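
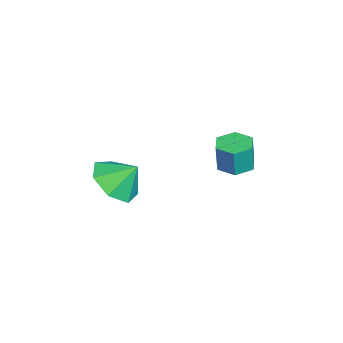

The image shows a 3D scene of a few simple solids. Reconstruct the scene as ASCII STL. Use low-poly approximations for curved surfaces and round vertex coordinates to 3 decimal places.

solid 
facet normal -0.052 -0.678 -0.733
outer loop
vertex 2.132 0.738 -1.717
vertex 1.493 0.275 -1.244
vertex 1.376 0.949 -1.859
endloop
endfacet
facet normal 0.277 0.960 -0.046
outer loop
vertex 2.132 0.738 -1.717
vertex 1.376 0.949 -1.859
vertex 1.547 0.965 -0.496
endloop
endfacet
facet normal -0.053 -0.678 -0.733
outer loop
vertex 1.376 0.949 -1.859
vertex 1.493 0.275 -1.244
vertex 0.707 0.653 -1.537
endloop
endfacet
facet normal -0.389 0.920 0.038
outer loop
vertex 1.376 0.949 -1.859
vertex 0.707 0.653 -1.537
vertex 1.547 0.965 -0.496
endloop
endfacet
facet normal -0.052 -0.678 -0.734
outer loop
vertex 0.707 0.653 -1.537
vertex 1.493 0.275 -1.244
vertex 0.631 0.072 -0.995
endloop
endfacet
facet normal -0.738 0.509 0.443
outer loop
vertex 0.707 0.653 -1.537
vertex 0.631 0.072 -0.995
vertex 1.547 0.965 -0.496
endloop
endfacet
facet normal -0.053 -0.677 -0.734
outer loop
vertex 0.631 0.072 -0.995
vertex 1.493 0.275 -1.244
vertex 1.204 -0.357 -0.641
endloop
endfacet
facet normal -0.505 0.037 0.862
outer loop
vertex 0.631 0.072 -0.995
vertex 1.204 -0.357 -0.641
vertex 1.547 0.965 -0.496
endloop
endfacet
facet normal -0.053 -0.677 -0.734
outer loop
vertex 1.204 -0.357 -0.641
vertex 1.493 0.275 -1.244
vertex 1.995 -0.31 -0.741
endloop
endfacet
facet normal 0.132 -0.142 0.981
outer loop
vertex 1.204 -0.357 -0.641
vertex 1.995 -0.31 -0.741
vertex 1.547 0.965 -0.496
endloop
endfacet
facet normal -0.053 -0.677 -0.734
outer loop
vertex 1.995 -0.31 -0.741
vertex 1.493 0.275 -1.244
vertex 2.408 0.177 -1.22
endloop
endfacet
facet normal 0.696 0.108 0.710
outer loop
vertex 1.995 -0.31 -0.741
vertex 2.408 0.177 -1.22
vertex 1.547 0.965 -0.496
endloop
endfacet
facet normal -0.053 -0.677 -0.734
outer loop
vertex 2.408 0.177 -1.22
vertex 1.493 0.275 -1.244
vertex 2.132 0.738 -1.717
endloop
endfacet
facet normal 0.760 0.598 0.253
outer loop
vertex 2.408 0.177 -1.22
vertex 2.132 0.738 -1.717
vertex 1.547 0.965 -0.496
endloop
endfacet
facet normal -0.083 0.053 -0.995
outer loop
vertex -1.426 3.712 -2.916
vertex -2.084 3.698 -2.862
vertex -1.764 4.276 -2.858
endloop
endfacet
facet normal 0.855 0.517 -0.043
outer loop
vertex -1.426 3.712 -2.916
vertex -1.764 4.276 -2.858
vertex -1.338 3.655 -1.851
endloop
endfacet
facet normal 0.854 0.518 -0.042
outer loop
vertex -1.338 3.655 -1.851
vertex -1.764 4.276 -2.858
vertex -1.677 4.219 -1.793
endloop
endfacet
facet normal 0.081 -0.054 0.995
outer loop
vertex -1.338 3.655 -1.851
vertex -1.677 4.219 -1.793
vertex -1.996 3.642 -1.798
endloop
endfacet
facet normal -0.083 0.053 -0.995
outer loop
vertex -1.764 4.276 -2.858
vertex -2.084 3.698 -2.862
vertex -2.422 4.262 -2.804
endloop
endfacet
facet normal -0.017 0.998 0.055
outer loop
vertex -1.764 4.276 -2.858
vertex -2.422 4.262 -2.804
vertex -1.677 4.219 -1.793
endloop
endfacet
facet normal -0.017 0.998 0.055
outer loop
vertex -1.677 4.219 -1.793
vertex -2.422 4.262 -2.804
vertex -2.334 4.205 -1.74
endloop
endfacet
facet normal 0.081 -0.054 0.995
outer loop
vertex -1.677 4.219 -1.793
vertex -2.334 4.205 -1.74
vertex -1.996 3.642 -1.798
endloop
endfacet
facet normal -0.081 0.054 -0.995
outer loop
vertex -2.422 4.262 -2.804
vertex -2.084 3.698 -2.862
vertex -2.742 3.685 -2.809
endloop
endfacet
facet normal -0.871 0.482 0.098
outer loop
vertex -2.422 4.262 -2.804
vertex -2.742 3.685 -2.809
vertex -2.334 4.205 -1.74
endloop
endfacet
facet normal -0.871 0.482 0.098
outer loop
vertex -2.334 4.205 -1.74
vertex -2.742 3.685 -2.809
vertex -2.654 3.628 -1.744
endloop
endfacet
facet normal 0.083 -0.053 0.995
outer loop
vertex -2.334 4.205 -1.74
vertex -2.654 3.628 -1.744
vertex -1.996 3.642 -1.798
endloop
endfacet
facet normal -0.081 0.054 -0.995
outer loop
vertex -2.742 3.685 -2.809
vertex -2.084 3.698 -2.862
vertex -2.403 3.121 -2.867
endloop
endfacet
facet normal -0.854 -0.518 0.043
outer loop
vertex -2.742 3.685 -2.809
vertex -2.403 3.121 -2.867
vertex -2.654 3.628 -1.744
endloop
endfacet
facet normal -0.855 -0.517 0.042
outer loop
vertex -2.654 3.628 -1.744
vertex -2.403 3.121 -2.867
vertex -2.316 3.064 -1.802
endloop
endfacet
facet normal 0.083 -0.053 0.995
outer loop
vertex -2.654 3.628 -1.744
vertex -2.316 3.064 -1.802
vertex -1.996 3.642 -1.798
endloop
endfacet
facet normal -0.081 0.054 -0.995
outer loop
vertex -2.403 3.121 -2.867
vertex -2.084 3.698 -2.862
vertex -1.746 3.135 -2.92
endloop
endfacet
facet normal 0.017 -0.998 -0.055
outer loop
vertex -2.403 3.121 -2.867
vertex -1.746 3.135 -2.92
vertex -2.316 3.064 -1.802
endloop
endfacet
facet normal 0.017 -0.998 -0.055
outer loop
vertex -2.316 3.064 -1.802
vertex -1.746 3.135 -2.92
vertex -1.658 3.078 -1.856
endloop
endfacet
facet normal 0.083 -0.053 0.995
outer loop
vertex -2.316 3.064 -1.802
vertex -1.658 3.078 -1.856
vertex -1.996 3.642 -1.798
endloop
endfacet
facet normal -0.083 0.053 -0.995
outer loop
vertex -1.746 3.135 -2.92
vertex -2.084 3.698 -2.862
vertex -1.426 3.712 -2.916
endloop
endfacet
facet normal 0.871 -0.482 -0.098
outer loop
vertex -1.746 3.135 -2.92
vertex -1.426 3.712 -2.916
vertex -1.658 3.078 -1.856
endloop
endfacet
facet normal 0.871 -0.482 -0.098
outer loop
vertex -1.658 3.078 -1.856
vertex -1.426 3.712 -2.916
vertex -1.338 3.655 -1.851
endloop
endfacet
facet normal 0.081 -0.054 0.995
outer loop
vertex -1.658 3.078 -1.856
vertex -1.338 3.655 -1.851
vertex -1.996 3.642 -1.798
endloop
endfacet

endsolid


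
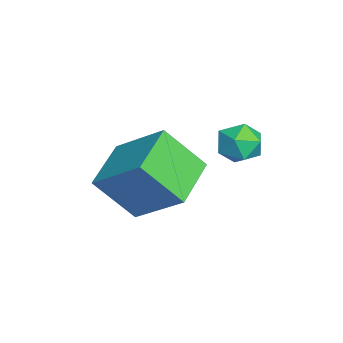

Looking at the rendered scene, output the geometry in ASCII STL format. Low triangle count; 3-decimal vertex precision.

solid 
facet normal -0.904 0.337 0.263
outer loop
vertex -4.09 1.38 -1.291
vertex -4.042 2.571 -2.653
vertex -4.956 0.013 -2.516
endloop
endfacet
facet normal -0.026 -0.658 0.753
outer loop
vertex -3.338 -0.591 -2.987
vertex -4.09 1.38 -1.291
vertex -4.956 0.013 -2.516
endloop
endfacet
facet normal -0.904 0.337 0.262
outer loop
vertex -4.956 0.013 -2.516
vertex -4.042 2.571 -2.653
vertex -4.908 1.203 -3.879
endloop
endfacet
facet normal -0.427 -0.674 -0.603
outer loop
vertex -4.908 1.203 -3.879
vertex -3.338 -0.591 -2.987
vertex -4.956 0.013 -2.516
endloop
endfacet
facet normal 0.427 0.673 0.604
outer loop
vertex -4.09 1.38 -1.291
vertex -2.424 1.967 -3.124
vertex -4.042 2.571 -2.653
endloop
endfacet
facet normal -0.027 -0.658 0.753
outer loop
vertex -2.472 0.777 -1.761
vertex -4.09 1.38 -1.291
vertex -3.338 -0.591 -2.987
endloop
endfacet
facet normal 0.426 0.674 0.603
outer loop
vertex -2.472 0.777 -1.761
vertex -2.424 1.967 -3.124
vertex -4.09 1.38 -1.291
endloop
endfacet
facet normal 0.026 0.658 -0.753
outer loop
vertex -4.042 2.571 -2.653
vertex -2.424 1.967 -3.124
vertex -4.908 1.203 -3.879
endloop
endfacet
facet normal -0.426 -0.673 -0.604
outer loop
vertex -3.29 0.6 -4.349
vertex -3.338 -0.591 -2.987
vertex -4.908 1.203 -3.879
endloop
endfacet
facet normal 0.026 0.658 -0.753
outer loop
vertex -4.908 1.203 -3.879
vertex -2.424 1.967 -3.124
vertex -3.29 0.6 -4.349
endloop
endfacet
facet normal 0.904 -0.337 -0.263
outer loop
vertex -3.29 0.6 -4.349
vertex -2.472 0.777 -1.761
vertex -3.338 -0.591 -2.987
endloop
endfacet
facet normal 0.904 -0.337 -0.263
outer loop
vertex -2.424 1.967 -3.124
vertex -2.472 0.777 -1.761
vertex -3.29 0.6 -4.349
endloop
endfacet
facet normal -0.688 0.346 0.638
outer loop
vertex -3.878 4.04 -1.257
vertex -4.147 3.338 -1.167
vertex -3.598 3.594 -0.713
endloop
endfacet
facet normal -0.099 0.744 0.661
outer loop
vertex -3.878 4.04 -1.257
vertex -3.598 3.594 -0.713
vertex -3.132 4.024 -1.127
endloop
endfacet
facet normal 0.021 1.000 0.005
outer loop
vertex -3.878 4.04 -1.257
vertex -3.132 4.024 -1.127
vertex -3.393 4.033 -1.838
endloop
endfacet
facet normal -0.496 0.758 -0.423
outer loop
vertex -3.878 4.04 -1.257
vertex -3.393 4.033 -1.838
vertex -4.02 3.609 -1.863
endloop
endfacet
facet normal -0.935 0.354 -0.033
outer loop
vertex -3.878 4.04 -1.257
vertex -4.02 3.609 -1.863
vertex -4.147 3.338 -1.167
endloop
endfacet
facet normal 0.447 0.320 0.835
outer loop
vertex -3.132 4.024 -1.127
vertex -3.598 3.594 -0.713
vertex -2.94 3.311 -0.957
endloop
endfacet
facet normal -0.508 -0.326 0.798
outer loop
vertex -3.598 3.594 -0.713
vertex -4.147 3.338 -1.167
vertex -3.567 2.887 -0.982
endloop
endfacet
facet normal -0.906 -0.312 -0.287
outer loop
vertex -4.147 3.338 -1.167
vertex -4.02 3.609 -1.863
vertex -3.828 2.896 -1.693
endloop
endfacet
facet normal -0.194 0.341 -0.920
outer loop
vertex -4.02 3.609 -1.863
vertex -3.393 4.033 -1.838
vertex -3.362 3.326 -2.107
endloop
endfacet
facet normal 0.642 0.733 -0.226
outer loop
vertex -3.393 4.033 -1.838
vertex -3.132 4.024 -1.127
vertex -2.813 3.582 -1.653
endloop
endfacet
facet normal 0.496 -0.758 0.423
outer loop
vertex -3.082 2.88 -1.563
vertex -2.94 3.311 -0.957
vertex -3.567 2.887 -0.982
endloop
endfacet
facet normal -0.021 -1.000 -0.005
outer loop
vertex -3.082 2.88 -1.563
vertex -3.567 2.887 -0.982
vertex -3.828 2.896 -1.693
endloop
endfacet
facet normal 0.099 -0.744 -0.661
outer loop
vertex -3.082 2.88 -1.563
vertex -3.828 2.896 -1.693
vertex -3.362 3.326 -2.107
endloop
endfacet
facet normal 0.688 -0.346 -0.638
outer loop
vertex -3.082 2.88 -1.563
vertex -3.362 3.326 -2.107
vertex -2.813 3.582 -1.653
endloop
endfacet
facet normal 0.935 -0.354 0.033
outer loop
vertex -3.082 2.88 -1.563
vertex -2.813 3.582 -1.653
vertex -2.94 3.311 -0.957
endloop
endfacet
facet normal 0.194 -0.341 0.920
outer loop
vertex -3.567 2.887 -0.982
vertex -2.94 3.311 -0.957
vertex -3.598 3.594 -0.713
endloop
endfacet
facet normal -0.642 -0.733 0.226
outer loop
vertex -3.828 2.896 -1.693
vertex -3.567 2.887 -0.982
vertex -4.147 3.338 -1.167
endloop
endfacet
facet normal -0.447 -0.320 -0.835
outer loop
vertex -3.362 3.326 -2.107
vertex -3.828 2.896 -1.693
vertex -4.02 3.609 -1.863
endloop
endfacet
facet normal 0.508 0.326 -0.798
outer loop
vertex -2.813 3.582 -1.653
vertex -3.362 3.326 -2.107
vertex -3.393 4.033 -1.838
endloop
endfacet
facet normal 0.906 0.312 0.287
outer loop
vertex -2.94 3.311 -0.957
vertex -2.813 3.582 -1.653
vertex -3.132 4.024 -1.127
endloop
endfacet

endsolid


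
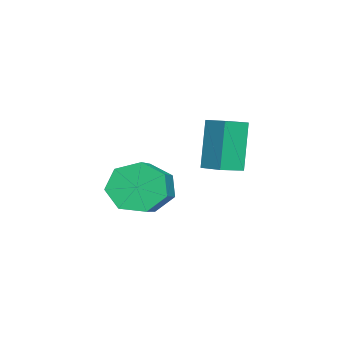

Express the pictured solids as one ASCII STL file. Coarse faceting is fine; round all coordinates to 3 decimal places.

solid 
facet normal -0.596 -0.778 -0.198
outer loop
vertex -2.244 1.005 1.901
vertex -2.856 1.526 1.694
vertex -1.705 1.0 0.3
endloop
endfacet
facet normal 0.737 -0.628 0.250
outer loop
vertex -1.204 1.654 0.466
vertex -2.244 1.005 1.901
vertex -1.705 1.0 0.3
endloop
endfacet
facet normal -0.596 -0.778 -0.199
outer loop
vertex -1.705 1.0 0.3
vertex -2.856 1.526 1.694
vertex -2.316 1.522 0.092
endloop
endfacet
facet normal 0.319 -0.004 -0.948
outer loop
vertex -2.316 1.522 0.092
vertex -1.204 1.654 0.466
vertex -1.705 1.0 0.3
endloop
endfacet
facet normal -0.318 0.003 0.948
outer loop
vertex -2.244 1.005 1.901
vertex -2.355 2.18 1.86
vertex -2.856 1.526 1.694
endloop
endfacet
facet normal 0.737 -0.628 0.250
outer loop
vertex -1.744 1.658 2.068
vertex -2.244 1.005 1.901
vertex -1.204 1.654 0.466
endloop
endfacet
facet normal -0.320 0.003 0.947
outer loop
vertex -1.744 1.658 2.068
vertex -2.355 2.18 1.86
vertex -2.244 1.005 1.901
endloop
endfacet
facet normal -0.737 0.628 -0.250
outer loop
vertex -2.856 1.526 1.694
vertex -2.355 2.18 1.86
vertex -2.316 1.522 0.092
endloop
endfacet
facet normal 0.319 -0.002 -0.948
outer loop
vertex -1.816 2.175 0.259
vertex -1.204 1.654 0.466
vertex -2.316 1.522 0.092
endloop
endfacet
facet normal -0.737 0.628 -0.250
outer loop
vertex -2.316 1.522 0.092
vertex -2.355 2.18 1.86
vertex -1.816 2.175 0.259
endloop
endfacet
facet normal 0.595 0.778 0.199
outer loop
vertex -1.816 2.175 0.259
vertex -1.744 1.658 2.068
vertex -1.204 1.654 0.466
endloop
endfacet
facet normal 0.597 0.778 0.198
outer loop
vertex -2.355 2.18 1.86
vertex -1.744 1.658 2.068
vertex -1.816 2.175 0.259
endloop
endfacet
facet normal -0.919 -0.098 -0.383
outer loop
vertex -4.289 -1.776 -2.574
vertex -4.644 -1.336 -1.835
vertex -4.348 -0.974 -2.638
endloop
endfacet
facet normal 0.388 -0.045 -0.920
outer loop
vertex -4.289 -1.776 -2.574
vertex -4.348 -0.974 -2.638
vertex -2.681 -1.603 -1.904
endloop
endfacet
facet normal 0.388 -0.046 -0.921
outer loop
vertex -2.681 -1.603 -1.904
vertex -4.348 -0.974 -2.638
vertex -2.74 -0.801 -1.969
endloop
endfacet
facet normal 0.919 0.099 0.383
outer loop
vertex -2.681 -1.603 -1.904
vertex -2.74 -0.801 -1.969
vertex -3.036 -1.164 -1.165
endloop
endfacet
facet normal -0.918 -0.099 -0.383
outer loop
vertex -4.348 -0.974 -2.638
vertex -4.644 -1.336 -1.835
vertex -4.63 -0.445 -2.098
endloop
endfacet
facet normal 0.184 0.749 -0.637
outer loop
vertex -4.348 -0.974 -2.638
vertex -4.63 -0.445 -2.098
vertex -2.74 -0.801 -1.969
endloop
endfacet
facet normal 0.185 0.749 -0.636
outer loop
vertex -2.74 -0.801 -1.969
vertex -4.63 -0.445 -2.098
vertex -3.022 -0.272 -1.428
endloop
endfacet
facet normal 0.919 0.098 0.383
outer loop
vertex -2.74 -0.801 -1.969
vertex -3.022 -0.272 -1.428
vertex -3.036 -1.164 -1.165
endloop
endfacet
facet normal -0.919 -0.098 -0.382
outer loop
vertex -4.63 -0.445 -2.098
vertex -4.644 -1.336 -1.835
vertex -4.922 -0.587 -1.36
endloop
endfacet
facet normal -0.158 0.979 0.126
outer loop
vertex -4.63 -0.445 -2.098
vertex -4.922 -0.587 -1.36
vertex -3.022 -0.272 -1.428
endloop
endfacet
facet normal -0.158 0.979 0.126
outer loop
vertex -3.022 -0.272 -1.428
vertex -4.922 -0.587 -1.36
vertex -3.315 -0.414 -0.69
endloop
endfacet
facet normal 0.918 0.099 0.384
outer loop
vertex -3.022 -0.272 -1.428
vertex -3.315 -0.414 -0.69
vertex -3.036 -1.164 -1.165
endloop
endfacet
facet normal -0.919 -0.098 -0.383
outer loop
vertex -4.922 -0.587 -1.36
vertex -4.644 -1.336 -1.835
vertex -5.005 -1.294 -0.979
endloop
endfacet
facet normal -0.382 0.473 0.794
outer loop
vertex -4.922 -0.587 -1.36
vertex -5.005 -1.294 -0.979
vertex -3.315 -0.414 -0.69
endloop
endfacet
facet normal -0.382 0.473 0.794
outer loop
vertex -3.315 -0.414 -0.69
vertex -5.005 -1.294 -0.979
vertex -3.398 -1.121 -0.309
endloop
endfacet
facet normal 0.918 0.099 0.383
outer loop
vertex -3.315 -0.414 -0.69
vertex -3.398 -1.121 -0.309
vertex -3.036 -1.164 -1.165
endloop
endfacet
facet normal -0.919 -0.098 -0.383
outer loop
vertex -5.005 -1.294 -0.979
vertex -4.644 -1.336 -1.835
vertex -4.816 -2.033 -1.243
endloop
endfacet
facet normal -0.318 -0.390 0.864
outer loop
vertex -5.005 -1.294 -0.979
vertex -4.816 -2.033 -1.243
vertex -3.398 -1.121 -0.309
endloop
endfacet
facet normal -0.318 -0.390 0.864
outer loop
vertex -3.398 -1.121 -0.309
vertex -4.816 -2.033 -1.243
vertex -3.208 -1.86 -0.573
endloop
endfacet
facet normal 0.918 0.099 0.383
outer loop
vertex -3.398 -1.121 -0.309
vertex -3.208 -1.86 -0.573
vertex -3.036 -1.164 -1.165
endloop
endfacet
facet normal -0.918 -0.099 -0.383
outer loop
vertex -4.816 -2.033 -1.243
vertex -4.644 -1.336 -1.835
vertex -4.497 -2.247 -1.953
endloop
endfacet
facet normal -0.015 -0.959 0.283
outer loop
vertex -4.816 -2.033 -1.243
vertex -4.497 -2.247 -1.953
vertex -3.208 -1.86 -0.573
endloop
endfacet
facet normal -0.015 -0.959 0.283
outer loop
vertex -3.208 -1.86 -0.573
vertex -4.497 -2.247 -1.953
vertex -2.889 -2.074 -1.283
endloop
endfacet
facet normal 0.918 0.099 0.383
outer loop
vertex -3.208 -1.86 -0.573
vertex -2.889 -2.074 -1.283
vertex -3.036 -1.164 -1.165
endloop
endfacet
facet normal -0.919 -0.099 -0.383
outer loop
vertex -4.497 -2.247 -1.953
vertex -4.644 -1.336 -1.835
vertex -4.289 -1.776 -2.574
endloop
endfacet
facet normal 0.300 -0.806 -0.511
outer loop
vertex -4.497 -2.247 -1.953
vertex -4.289 -1.776 -2.574
vertex -2.889 -2.074 -1.283
endloop
endfacet
facet normal 0.300 -0.806 -0.511
outer loop
vertex -2.889 -2.074 -1.283
vertex -4.289 -1.776 -2.574
vertex -2.681 -1.603 -1.904
endloop
endfacet
facet normal 0.919 0.099 0.383
outer loop
vertex -2.889 -2.074 -1.283
vertex -2.681 -1.603 -1.904
vertex -3.036 -1.164 -1.165
endloop
endfacet

endsolid


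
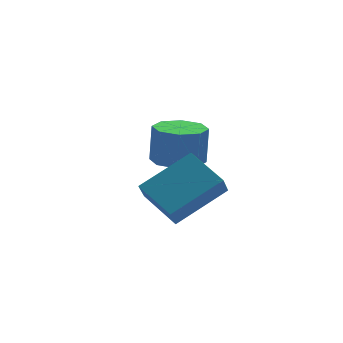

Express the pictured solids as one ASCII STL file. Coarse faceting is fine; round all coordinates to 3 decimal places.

solid 
facet normal -0.380 -0.457 0.804
outer loop
vertex 2.519 0.476 -1.104
vertex 0.787 0.293 -2.026
vertex 2.955 -0.86 -1.658
endloop
endfacet
facet normal 0.879 0.093 0.468
outer loop
vertex 3.293 -0.453 -2.374
vertex 2.519 0.476 -1.104
vertex 2.955 -0.86 -1.658
endloop
endfacet
facet normal -0.380 -0.457 0.804
outer loop
vertex 2.955 -0.86 -1.658
vertex 0.787 0.293 -2.026
vertex 1.223 -1.043 -2.58
endloop
endfacet
facet normal 0.289 -0.885 -0.367
outer loop
vertex 1.223 -1.043 -2.58
vertex 3.293 -0.453 -2.374
vertex 2.955 -0.86 -1.658
endloop
endfacet
facet normal -0.289 0.885 0.367
outer loop
vertex 2.519 0.476 -1.104
vertex 1.125 0.7 -2.742
vertex 0.787 0.293 -2.026
endloop
endfacet
facet normal 0.879 0.093 0.468
outer loop
vertex 2.857 0.883 -1.82
vertex 2.519 0.476 -1.104
vertex 3.293 -0.453 -2.374
endloop
endfacet
facet normal -0.289 0.885 0.367
outer loop
vertex 2.857 0.883 -1.82
vertex 1.125 0.7 -2.742
vertex 2.519 0.476 -1.104
endloop
endfacet
facet normal -0.879 -0.093 -0.468
outer loop
vertex 0.787 0.293 -2.026
vertex 1.125 0.7 -2.742
vertex 1.223 -1.043 -2.58
endloop
endfacet
facet normal 0.289 -0.885 -0.367
outer loop
vertex 1.561 -0.636 -3.296
vertex 3.293 -0.453 -2.374
vertex 1.223 -1.043 -2.58
endloop
endfacet
facet normal -0.879 -0.093 -0.468
outer loop
vertex 1.223 -1.043 -2.58
vertex 1.125 0.7 -2.742
vertex 1.561 -0.636 -3.296
endloop
endfacet
facet normal 0.380 0.457 -0.804
outer loop
vertex 1.561 -0.636 -3.296
vertex 2.857 0.883 -1.82
vertex 3.293 -0.453 -2.374
endloop
endfacet
facet normal 0.380 0.457 -0.804
outer loop
vertex 1.125 0.7 -2.742
vertex 2.857 0.883 -1.82
vertex 1.561 -0.636 -3.296
endloop
endfacet
facet normal -0.112 -0.125 -0.986
outer loop
vertex 3.955 2.58 -2.891
vertex 3.164 2.965 -2.85
vertex 3.988 3.247 -2.979
endloop
endfacet
facet normal 0.993 -0.063 -0.104
outer loop
vertex 3.955 2.58 -2.891
vertex 3.988 3.247 -2.979
vertex 4.106 2.75 -1.55
endloop
endfacet
facet normal 0.993 -0.063 -0.104
outer loop
vertex 4.106 2.75 -1.55
vertex 3.988 3.247 -2.979
vertex 4.139 3.417 -1.638
endloop
endfacet
facet normal 0.111 0.125 0.986
outer loop
vertex 4.106 2.75 -1.55
vertex 4.139 3.417 -1.638
vertex 3.316 3.135 -1.51
endloop
endfacet
facet normal -0.111 -0.125 -0.986
outer loop
vertex 3.988 3.247 -2.979
vertex 3.164 2.965 -2.85
vertex 3.538 3.749 -2.992
endloop
endfacet
facet normal 0.736 0.656 -0.166
outer loop
vertex 3.988 3.247 -2.979
vertex 3.538 3.749 -2.992
vertex 4.139 3.417 -1.638
endloop
endfacet
facet normal 0.737 0.655 -0.167
outer loop
vertex 4.139 3.417 -1.638
vertex 3.538 3.749 -2.992
vertex 3.69 3.919 -1.651
endloop
endfacet
facet normal 0.111 0.125 0.986
outer loop
vertex 4.139 3.417 -1.638
vertex 3.69 3.919 -1.651
vertex 3.316 3.135 -1.51
endloop
endfacet
facet normal -0.111 -0.126 -0.986
outer loop
vertex 3.538 3.749 -2.992
vertex 3.164 2.965 -2.85
vertex 2.87 3.791 -2.922
endloop
endfacet
facet normal 0.049 0.990 -0.131
outer loop
vertex 3.538 3.749 -2.992
vertex 2.87 3.791 -2.922
vertex 3.69 3.919 -1.651
endloop
endfacet
facet normal 0.048 0.990 -0.131
outer loop
vertex 3.69 3.919 -1.651
vertex 2.87 3.791 -2.922
vertex 3.021 3.961 -1.581
endloop
endfacet
facet normal 0.111 0.124 0.986
outer loop
vertex 3.69 3.919 -1.651
vertex 3.021 3.961 -1.581
vertex 3.316 3.135 -1.51
endloop
endfacet
facet normal -0.111 -0.125 -0.986
outer loop
vertex 2.87 3.791 -2.922
vertex 3.164 2.965 -2.85
vertex 2.374 3.35 -2.81
endloop
endfacet
facet normal -0.667 0.745 -0.019
outer loop
vertex 2.87 3.791 -2.922
vertex 2.374 3.35 -2.81
vertex 3.021 3.961 -1.581
endloop
endfacet
facet normal -0.667 0.745 -0.019
outer loop
vertex 3.021 3.961 -1.581
vertex 2.374 3.35 -2.81
vertex 2.525 3.52 -1.469
endloop
endfacet
facet normal 0.112 0.125 0.986
outer loop
vertex 3.021 3.961 -1.581
vertex 2.525 3.52 -1.469
vertex 3.316 3.135 -1.51
endloop
endfacet
facet normal -0.111 -0.125 -0.986
outer loop
vertex 2.374 3.35 -2.81
vertex 3.164 2.965 -2.85
vertex 2.341 2.683 -2.722
endloop
endfacet
facet normal -0.993 0.063 0.104
outer loop
vertex 2.374 3.35 -2.81
vertex 2.341 2.683 -2.722
vertex 2.525 3.52 -1.469
endloop
endfacet
facet normal -0.993 0.063 0.104
outer loop
vertex 2.525 3.52 -1.469
vertex 2.341 2.683 -2.722
vertex 2.492 2.853 -1.381
endloop
endfacet
facet normal 0.112 0.125 0.986
outer loop
vertex 2.525 3.52 -1.469
vertex 2.492 2.853 -1.381
vertex 3.316 3.135 -1.51
endloop
endfacet
facet normal -0.111 -0.125 -0.986
outer loop
vertex 2.341 2.683 -2.722
vertex 3.164 2.965 -2.85
vertex 2.79 2.181 -2.709
endloop
endfacet
facet normal -0.737 -0.655 0.166
outer loop
vertex 2.341 2.683 -2.722
vertex 2.79 2.181 -2.709
vertex 2.492 2.853 -1.381
endloop
endfacet
facet normal -0.736 -0.656 0.167
outer loop
vertex 2.492 2.853 -1.381
vertex 2.79 2.181 -2.709
vertex 2.942 2.351 -1.368
endloop
endfacet
facet normal 0.111 0.125 0.986
outer loop
vertex 2.492 2.853 -1.381
vertex 2.942 2.351 -1.368
vertex 3.316 3.135 -1.51
endloop
endfacet
facet normal -0.111 -0.124 -0.986
outer loop
vertex 2.79 2.181 -2.709
vertex 3.164 2.965 -2.85
vertex 3.459 2.139 -2.779
endloop
endfacet
facet normal -0.048 -0.990 0.131
outer loop
vertex 2.79 2.181 -2.709
vertex 3.459 2.139 -2.779
vertex 2.942 2.351 -1.368
endloop
endfacet
facet normal -0.049 -0.990 0.131
outer loop
vertex 2.942 2.351 -1.368
vertex 3.459 2.139 -2.779
vertex 3.61 2.309 -1.438
endloop
endfacet
facet normal 0.111 0.126 0.986
outer loop
vertex 2.942 2.351 -1.368
vertex 3.61 2.309 -1.438
vertex 3.316 3.135 -1.51
endloop
endfacet
facet normal -0.112 -0.125 -0.986
outer loop
vertex 3.459 2.139 -2.779
vertex 3.164 2.965 -2.85
vertex 3.955 2.58 -2.891
endloop
endfacet
facet normal 0.667 -0.745 0.019
outer loop
vertex 3.459 2.139 -2.779
vertex 3.955 2.58 -2.891
vertex 3.61 2.309 -1.438
endloop
endfacet
facet normal 0.667 -0.745 0.019
outer loop
vertex 3.61 2.309 -1.438
vertex 3.955 2.58 -2.891
vertex 4.106 2.75 -1.55
endloop
endfacet
facet normal 0.111 0.125 0.986
outer loop
vertex 3.61 2.309 -1.438
vertex 4.106 2.75 -1.55
vertex 3.316 3.135 -1.51
endloop
endfacet

endsolid


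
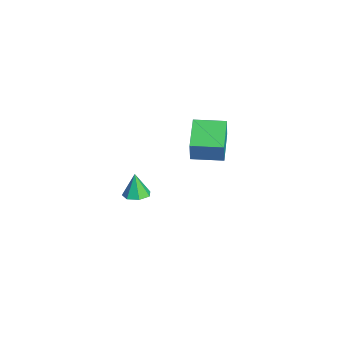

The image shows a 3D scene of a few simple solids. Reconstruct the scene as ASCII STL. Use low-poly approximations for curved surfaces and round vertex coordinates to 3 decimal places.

solid 
facet normal 0.258 0.017 -0.966
outer loop
vertex -1.588 1.095 -2.71
vertex -2.255 1.091 -2.888
vertex -1.845 1.633 -2.769
endloop
endfacet
facet normal 0.666 0.388 0.637
outer loop
vertex -1.588 1.095 -2.71
vertex -1.845 1.633 -2.769
vertex -2.585 1.069 -1.652
endloop
endfacet
facet normal 0.257 0.018 -0.966
outer loop
vertex -1.845 1.633 -2.769
vertex -2.255 1.091 -2.888
vertex -2.41 1.763 -2.917
endloop
endfacet
facet normal 0.073 0.870 0.487
outer loop
vertex -1.845 1.633 -2.769
vertex -2.41 1.763 -2.917
vertex -2.585 1.069 -1.652
endloop
endfacet
facet normal 0.258 0.018 -0.966
outer loop
vertex -2.41 1.763 -2.917
vertex -2.255 1.091 -2.888
vertex -2.859 1.387 -3.044
endloop
endfacet
facet normal -0.661 0.692 0.288
outer loop
vertex -2.41 1.763 -2.917
vertex -2.859 1.387 -3.044
vertex -2.585 1.069 -1.652
endloop
endfacet
facet normal 0.258 0.017 -0.966
outer loop
vertex -2.859 1.387 -3.044
vertex -2.255 1.091 -2.888
vertex -2.853 0.788 -3.053
endloop
endfacet
facet normal -0.982 -0.013 0.190
outer loop
vertex -2.859 1.387 -3.044
vertex -2.853 0.788 -3.053
vertex -2.585 1.069 -1.652
endloop
endfacet
facet normal 0.258 0.018 -0.966
outer loop
vertex -2.853 0.788 -3.053
vertex -2.255 1.091 -2.888
vertex -2.396 0.418 -2.938
endloop
endfacet
facet normal -0.646 -0.715 0.267
outer loop
vertex -2.853 0.788 -3.053
vertex -2.396 0.418 -2.938
vertex -2.585 1.069 -1.652
endloop
endfacet
facet normal 0.257 0.018 -0.966
outer loop
vertex -2.396 0.418 -2.938
vertex -2.255 1.091 -2.888
vertex -1.834 0.554 -2.786
endloop
endfacet
facet normal 0.089 -0.883 0.460
outer loop
vertex -2.396 0.418 -2.938
vertex -1.834 0.554 -2.786
vertex -2.585 1.069 -1.652
endloop
endfacet
facet normal 0.258 0.019 -0.966
outer loop
vertex -1.834 0.554 -2.786
vertex -2.255 1.091 -2.888
vertex -1.588 1.095 -2.71
endloop
endfacet
facet normal 0.674 -0.394 0.625
outer loop
vertex -1.834 0.554 -2.786
vertex -1.588 1.095 -2.71
vertex -2.585 1.069 -1.652
endloop
endfacet
facet normal -0.934 0.273 0.231
outer loop
vertex 0.703 3.149 4.497
vertex 1.122 4.579 4.504
vertex 0.456 3.227 3.407
endloop
endfacet
facet normal -0.282 -0.959 -0.005
outer loop
vertex 2.118 2.741 2.996
vertex 0.703 3.149 4.497
vertex 0.456 3.227 3.407
endloop
endfacet
facet normal -0.934 0.273 0.231
outer loop
vertex 0.456 3.227 3.407
vertex 1.122 4.579 4.504
vertex 0.875 4.656 3.414
endloop
endfacet
facet normal -0.220 0.069 -0.973
outer loop
vertex 0.875 4.656 3.414
vertex 2.118 2.741 2.996
vertex 0.456 3.227 3.407
endloop
endfacet
facet normal 0.220 -0.069 0.973
outer loop
vertex 0.703 3.149 4.497
vertex 2.784 4.093 4.093
vertex 1.122 4.579 4.504
endloop
endfacet
facet normal -0.281 -0.960 -0.004
outer loop
vertex 2.365 2.664 4.086
vertex 0.703 3.149 4.497
vertex 2.118 2.741 2.996
endloop
endfacet
facet normal 0.220 -0.069 0.973
outer loop
vertex 2.365 2.664 4.086
vertex 2.784 4.093 4.093
vertex 0.703 3.149 4.497
endloop
endfacet
facet normal 0.282 0.960 0.004
outer loop
vertex 1.122 4.579 4.504
vertex 2.784 4.093 4.093
vertex 0.875 4.656 3.414
endloop
endfacet
facet normal -0.220 0.069 -0.973
outer loop
vertex 2.537 4.171 3.003
vertex 2.118 2.741 2.996
vertex 0.875 4.656 3.414
endloop
endfacet
facet normal 0.281 0.960 0.005
outer loop
vertex 0.875 4.656 3.414
vertex 2.784 4.093 4.093
vertex 2.537 4.171 3.003
endloop
endfacet
facet normal 0.934 -0.273 -0.231
outer loop
vertex 2.537 4.171 3.003
vertex 2.365 2.664 4.086
vertex 2.118 2.741 2.996
endloop
endfacet
facet normal 0.934 -0.273 -0.231
outer loop
vertex 2.784 4.093 4.093
vertex 2.365 2.664 4.086
vertex 2.537 4.171 3.003
endloop
endfacet

endsolid


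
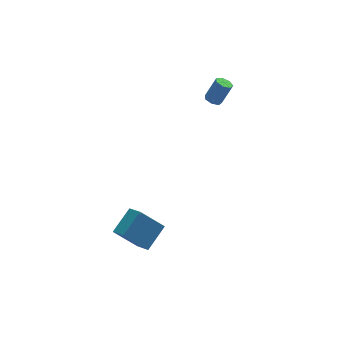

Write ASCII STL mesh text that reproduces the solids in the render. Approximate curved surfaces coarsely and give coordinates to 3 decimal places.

solid 
facet normal -0.657 0.263 0.707
outer loop
vertex -3.37 -1.062 -2.503
vertex -3.627 0.026 -3.146
vertex -4.694 -1.915 -3.416
endloop
endfacet
facet normal 0.200 -0.844 0.498
outer loop
vertex -3.413 -2.426 -4.794
vertex -3.37 -1.062 -2.503
vertex -4.694 -1.915 -3.416
endloop
endfacet
facet normal -0.657 0.263 0.707
outer loop
vertex -4.694 -1.915 -3.416
vertex -3.627 0.026 -3.146
vertex -4.951 -0.826 -4.059
endloop
endfacet
facet normal -0.727 -0.468 -0.502
outer loop
vertex -4.951 -0.826 -4.059
vertex -3.413 -2.426 -4.794
vertex -4.694 -1.915 -3.416
endloop
endfacet
facet normal 0.727 0.468 0.502
outer loop
vertex -3.37 -1.062 -2.503
vertex -2.346 -0.485 -4.524
vertex -3.627 0.026 -3.146
endloop
endfacet
facet normal 0.199 -0.844 0.499
outer loop
vertex -2.089 -1.574 -3.881
vertex -3.37 -1.062 -2.503
vertex -3.413 -2.426 -4.794
endloop
endfacet
facet normal 0.727 0.468 0.502
outer loop
vertex -2.089 -1.574 -3.881
vertex -2.346 -0.485 -4.524
vertex -3.37 -1.062 -2.503
endloop
endfacet
facet normal -0.199 0.844 -0.498
outer loop
vertex -3.627 0.026 -3.146
vertex -2.346 -0.485 -4.524
vertex -4.951 -0.826 -4.059
endloop
endfacet
facet normal -0.727 -0.468 -0.502
outer loop
vertex -3.67 -1.338 -5.437
vertex -3.413 -2.426 -4.794
vertex -4.951 -0.826 -4.059
endloop
endfacet
facet normal -0.199 0.843 -0.499
outer loop
vertex -4.951 -0.826 -4.059
vertex -2.346 -0.485 -4.524
vertex -3.67 -1.338 -5.437
endloop
endfacet
facet normal 0.657 -0.263 -0.707
outer loop
vertex -3.67 -1.338 -5.437
vertex -2.089 -1.574 -3.881
vertex -3.413 -2.426 -4.794
endloop
endfacet
facet normal 0.657 -0.262 -0.707
outer loop
vertex -2.346 -0.485 -4.524
vertex -2.089 -1.574 -3.881
vertex -3.67 -1.338 -5.437
endloop
endfacet
facet normal -0.455 -0.010 -0.890
outer loop
vertex 2.978 2.983 2.318
vertex 2.544 2.711 2.543
vertex 2.624 3.264 2.496
endloop
endfacet
facet normal 0.511 0.816 -0.272
outer loop
vertex 2.978 2.983 2.318
vertex 2.624 3.264 2.496
vertex 3.671 3.0 3.671
endloop
endfacet
facet normal 0.510 0.816 -0.271
outer loop
vertex 3.671 3.0 3.671
vertex 2.624 3.264 2.496
vertex 3.316 3.281 3.849
endloop
endfacet
facet normal 0.455 0.011 0.890
outer loop
vertex 3.671 3.0 3.671
vertex 3.316 3.281 3.849
vertex 3.236 2.729 3.897
endloop
endfacet
facet normal -0.456 -0.010 -0.890
outer loop
vertex 2.624 3.264 2.496
vertex 2.544 2.711 2.543
vertex 2.209 3.128 2.71
endloop
endfacet
facet normal -0.254 0.960 0.118
outer loop
vertex 2.624 3.264 2.496
vertex 2.209 3.128 2.71
vertex 3.316 3.281 3.849
endloop
endfacet
facet normal -0.252 0.961 0.116
outer loop
vertex 3.316 3.281 3.849
vertex 2.209 3.128 2.71
vertex 2.901 3.146 4.063
endloop
endfacet
facet normal 0.455 0.011 0.890
outer loop
vertex 3.316 3.281 3.849
vertex 2.901 3.146 4.063
vertex 3.236 2.729 3.897
endloop
endfacet
facet normal -0.455 -0.009 -0.890
outer loop
vertex 2.209 3.128 2.71
vertex 2.544 2.711 2.543
vertex 2.046 2.679 2.798
endloop
endfacet
facet normal -0.825 0.381 0.417
outer loop
vertex 2.209 3.128 2.71
vertex 2.046 2.679 2.798
vertex 2.901 3.146 4.063
endloop
endfacet
facet normal -0.825 0.380 0.418
outer loop
vertex 2.901 3.146 4.063
vertex 2.046 2.679 2.798
vertex 2.739 2.696 4.152
endloop
endfacet
facet normal 0.456 0.012 0.890
outer loop
vertex 2.901 3.146 4.063
vertex 2.739 2.696 4.152
vertex 3.236 2.729 3.897
endloop
endfacet
facet normal -0.455 -0.011 -0.890
outer loop
vertex 2.046 2.679 2.798
vertex 2.544 2.711 2.543
vertex 2.258 2.254 2.695
endloop
endfacet
facet normal -0.776 -0.485 0.403
outer loop
vertex 2.046 2.679 2.798
vertex 2.258 2.254 2.695
vertex 2.739 2.696 4.152
endloop
endfacet
facet normal -0.776 -0.486 0.403
outer loop
vertex 2.739 2.696 4.152
vertex 2.258 2.254 2.695
vertex 2.951 2.271 4.048
endloop
endfacet
facet normal 0.456 0.010 0.890
outer loop
vertex 2.739 2.696 4.152
vertex 2.951 2.271 4.048
vertex 3.236 2.729 3.897
endloop
endfacet
facet normal -0.454 -0.012 -0.891
outer loop
vertex 2.258 2.254 2.695
vertex 2.544 2.711 2.543
vertex 2.686 2.174 2.478
endloop
endfacet
facet normal -0.141 -0.986 0.085
outer loop
vertex 2.258 2.254 2.695
vertex 2.686 2.174 2.478
vertex 2.951 2.271 4.048
endloop
endfacet
facet normal -0.142 -0.986 0.085
outer loop
vertex 2.951 2.271 4.048
vertex 2.686 2.174 2.478
vertex 3.378 2.191 3.831
endloop
endfacet
facet normal 0.455 0.011 0.891
outer loop
vertex 2.951 2.271 4.048
vertex 3.378 2.191 3.831
vertex 3.236 2.729 3.897
endloop
endfacet
facet normal -0.455 -0.012 -0.890
outer loop
vertex 2.686 2.174 2.478
vertex 2.544 2.711 2.543
vertex 3.006 2.498 2.31
endloop
endfacet
facet normal 0.598 -0.745 -0.297
outer loop
vertex 2.686 2.174 2.478
vertex 3.006 2.498 2.31
vertex 3.378 2.191 3.831
endloop
endfacet
facet normal 0.598 -0.745 -0.297
outer loop
vertex 3.378 2.191 3.831
vertex 3.006 2.498 2.31
vertex 3.698 2.515 3.663
endloop
endfacet
facet normal 0.456 0.011 0.890
outer loop
vertex 3.378 2.191 3.831
vertex 3.698 2.515 3.663
vertex 3.236 2.729 3.897
endloop
endfacet
facet normal -0.455 -0.012 -0.891
outer loop
vertex 3.006 2.498 2.31
vertex 2.544 2.711 2.543
vertex 2.978 2.983 2.318
endloop
endfacet
facet normal 0.888 0.059 -0.455
outer loop
vertex 3.006 2.498 2.31
vertex 2.978 2.983 2.318
vertex 3.698 2.515 3.663
endloop
endfacet
facet normal 0.888 0.057 -0.456
outer loop
vertex 3.698 2.515 3.663
vertex 2.978 2.983 2.318
vertex 3.671 3.0 3.671
endloop
endfacet
facet normal 0.456 0.011 0.890
outer loop
vertex 3.698 2.515 3.663
vertex 3.671 3.0 3.671
vertex 3.236 2.729 3.897
endloop
endfacet

endsolid


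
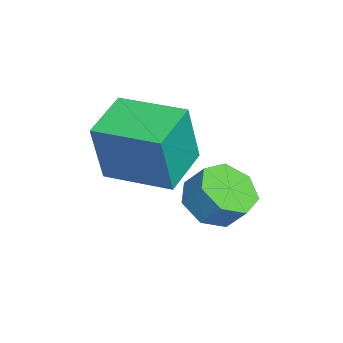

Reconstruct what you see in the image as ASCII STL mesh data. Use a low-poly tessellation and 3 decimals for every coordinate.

solid 
facet normal -0.890 0.396 0.225
outer loop
vertex -2.984 -1.659 4.21
vertex -2.086 0.291 4.327
vertex -3.376 -1.353 2.118
endloop
endfacet
facet normal -0.418 -0.907 -0.054
outer loop
vertex -1.854 -2.031 1.733
vertex -2.984 -1.659 4.21
vertex -3.376 -1.353 2.118
endloop
endfacet
facet normal -0.890 0.396 0.225
outer loop
vertex -3.376 -1.353 2.118
vertex -2.086 0.291 4.327
vertex -2.478 0.597 2.235
endloop
endfacet
facet normal -0.183 0.142 -0.973
outer loop
vertex -2.478 0.597 2.235
vertex -1.854 -2.031 1.733
vertex -3.376 -1.353 2.118
endloop
endfacet
facet normal 0.183 -0.142 0.973
outer loop
vertex -2.984 -1.659 4.21
vertex -0.564 -0.387 3.942
vertex -2.086 0.291 4.327
endloop
endfacet
facet normal -0.418 -0.907 -0.054
outer loop
vertex -1.462 -2.337 3.825
vertex -2.984 -1.659 4.21
vertex -1.854 -2.031 1.733
endloop
endfacet
facet normal 0.183 -0.142 0.973
outer loop
vertex -1.462 -2.337 3.825
vertex -0.564 -0.387 3.942
vertex -2.984 -1.659 4.21
endloop
endfacet
facet normal 0.418 0.907 0.054
outer loop
vertex -2.086 0.291 4.327
vertex -0.564 -0.387 3.942
vertex -2.478 0.597 2.235
endloop
endfacet
facet normal -0.183 0.142 -0.973
outer loop
vertex -0.956 -0.081 1.85
vertex -1.854 -2.031 1.733
vertex -2.478 0.597 2.235
endloop
endfacet
facet normal 0.418 0.907 0.054
outer loop
vertex -2.478 0.597 2.235
vertex -0.564 -0.387 3.942
vertex -0.956 -0.081 1.85
endloop
endfacet
facet normal 0.890 -0.396 -0.225
outer loop
vertex -0.956 -0.081 1.85
vertex -1.462 -2.337 3.825
vertex -1.854 -2.031 1.733
endloop
endfacet
facet normal 0.890 -0.396 -0.225
outer loop
vertex -0.564 -0.387 3.942
vertex -1.462 -2.337 3.825
vertex -0.956 -0.081 1.85
endloop
endfacet
facet normal -0.300 -0.539 -0.787
outer loop
vertex -1.372 0.661 0.208
vertex -2.304 0.892 0.405
vertex -1.664 1.368 -0.165
endloop
endfacet
facet normal 0.890 0.139 -0.433
outer loop
vertex -1.372 0.661 0.208
vertex -1.664 1.368 -0.165
vertex -1.064 1.217 1.019
endloop
endfacet
facet normal 0.890 0.138 -0.434
outer loop
vertex -1.064 1.217 1.019
vertex -1.664 1.368 -0.165
vertex -1.355 1.923 0.646
endloop
endfacet
facet normal 0.299 0.539 0.787
outer loop
vertex -1.064 1.217 1.019
vertex -1.355 1.923 0.646
vertex -1.996 1.448 1.215
endloop
endfacet
facet normal -0.300 -0.540 -0.787
outer loop
vertex -1.664 1.368 -0.165
vertex -2.304 0.892 0.405
vertex -2.438 1.716 -0.109
endloop
endfacet
facet normal 0.287 0.736 -0.613
outer loop
vertex -1.664 1.368 -0.165
vertex -2.438 1.716 -0.109
vertex -1.355 1.923 0.646
endloop
endfacet
facet normal 0.287 0.735 -0.614
outer loop
vertex -1.355 1.923 0.646
vertex -2.438 1.716 -0.109
vertex -2.129 2.272 0.702
endloop
endfacet
facet normal 0.300 0.539 0.787
outer loop
vertex -1.355 1.923 0.646
vertex -2.129 2.272 0.702
vertex -1.996 1.448 1.215
endloop
endfacet
facet normal -0.300 -0.540 -0.787
outer loop
vertex -2.438 1.716 -0.109
vertex -2.304 0.892 0.405
vertex -3.111 1.444 0.334
endloop
endfacet
facet normal -0.533 0.779 -0.331
outer loop
vertex -2.438 1.716 -0.109
vertex -3.111 1.444 0.334
vertex -2.129 2.272 0.702
endloop
endfacet
facet normal -0.532 0.779 -0.331
outer loop
vertex -2.129 2.272 0.702
vertex -3.111 1.444 0.334
vertex -2.802 2.0 1.144
endloop
endfacet
facet normal 0.300 0.539 0.788
outer loop
vertex -2.129 2.272 0.702
vertex -2.802 2.0 1.144
vertex -1.996 1.448 1.215
endloop
endfacet
facet normal -0.300 -0.539 -0.787
outer loop
vertex -3.111 1.444 0.334
vertex -2.304 0.892 0.405
vertex -3.177 0.757 0.83
endloop
endfacet
facet normal -0.951 0.236 0.201
outer loop
vertex -3.111 1.444 0.334
vertex -3.177 0.757 0.83
vertex -2.802 2.0 1.144
endloop
endfacet
facet normal -0.951 0.236 0.201
outer loop
vertex -2.802 2.0 1.144
vertex -3.177 0.757 0.83
vertex -2.868 1.312 1.641
endloop
endfacet
facet normal 0.300 0.539 0.787
outer loop
vertex -2.802 2.0 1.144
vertex -2.868 1.312 1.641
vertex -1.996 1.448 1.215
endloop
endfacet
facet normal -0.300 -0.539 -0.787
outer loop
vertex -3.177 0.757 0.83
vertex -2.304 0.892 0.405
vertex -2.586 0.171 1.006
endloop
endfacet
facet normal -0.654 -0.485 0.581
outer loop
vertex -3.177 0.757 0.83
vertex -2.586 0.171 1.006
vertex -2.868 1.312 1.641
endloop
endfacet
facet normal -0.653 -0.485 0.581
outer loop
vertex -2.868 1.312 1.641
vertex -2.586 0.171 1.006
vertex -2.277 0.727 1.817
endloop
endfacet
facet normal 0.300 0.540 0.787
outer loop
vertex -2.868 1.312 1.641
vertex -2.277 0.727 1.817
vertex -1.996 1.448 1.215
endloop
endfacet
facet normal -0.300 -0.539 -0.787
outer loop
vertex -2.586 0.171 1.006
vertex -2.304 0.892 0.405
vertex -1.783 0.129 0.729
endloop
endfacet
facet normal 0.137 -0.841 0.524
outer loop
vertex -2.586 0.171 1.006
vertex -1.783 0.129 0.729
vertex -2.277 0.727 1.817
endloop
endfacet
facet normal 0.136 -0.841 0.524
outer loop
vertex -2.277 0.727 1.817
vertex -1.783 0.129 0.729
vertex -1.474 0.684 1.54
endloop
endfacet
facet normal 0.300 0.540 0.787
outer loop
vertex -2.277 0.727 1.817
vertex -1.474 0.684 1.54
vertex -1.996 1.448 1.215
endloop
endfacet
facet normal -0.300 -0.539 -0.787
outer loop
vertex -1.783 0.129 0.729
vertex -2.304 0.892 0.405
vertex -1.372 0.661 0.208
endloop
endfacet
facet normal 0.822 -0.564 0.073
outer loop
vertex -1.783 0.129 0.729
vertex -1.372 0.661 0.208
vertex -1.474 0.684 1.54
endloop
endfacet
facet normal 0.824 -0.562 0.073
outer loop
vertex -1.474 0.684 1.54
vertex -1.372 0.661 0.208
vertex -1.064 1.217 1.019
endloop
endfacet
facet normal 0.299 0.539 0.787
outer loop
vertex -1.474 0.684 1.54
vertex -1.064 1.217 1.019
vertex -1.996 1.448 1.215
endloop
endfacet

endsolid


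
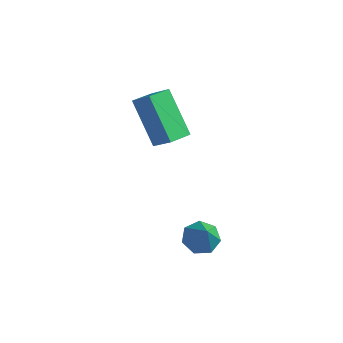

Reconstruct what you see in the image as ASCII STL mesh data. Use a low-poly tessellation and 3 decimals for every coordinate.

solid 
facet normal -0.756 0.116 -0.644
outer loop
vertex 0.252 -1.037 0.406
vertex 0.489 -0.232 0.273
vertex 1.335 -1.582 -0.965
endloop
endfacet
facet normal -0.278 -0.948 0.157
outer loop
vertex 2.031 -1.688 -0.373
vertex 0.252 -1.037 0.406
vertex 1.335 -1.582 -0.965
endloop
endfacet
facet normal -0.756 0.116 -0.644
outer loop
vertex 1.335 -1.582 -0.965
vertex 0.489 -0.232 0.273
vertex 1.572 -0.776 -1.098
endloop
endfacet
facet normal 0.592 -0.298 -0.749
outer loop
vertex 1.572 -0.776 -1.098
vertex 2.031 -1.688 -0.373
vertex 1.335 -1.582 -0.965
endloop
endfacet
facet normal -0.592 0.298 0.749
outer loop
vertex 0.252 -1.037 0.406
vertex 1.185 -0.338 0.865
vertex 0.489 -0.232 0.273
endloop
endfacet
facet normal -0.278 -0.948 0.156
outer loop
vertex 0.948 -1.144 0.998
vertex 0.252 -1.037 0.406
vertex 2.031 -1.688 -0.373
endloop
endfacet
facet normal -0.592 0.298 0.749
outer loop
vertex 0.948 -1.144 0.998
vertex 1.185 -0.338 0.865
vertex 0.252 -1.037 0.406
endloop
endfacet
facet normal 0.278 0.948 -0.157
outer loop
vertex 0.489 -0.232 0.273
vertex 1.185 -0.338 0.865
vertex 1.572 -0.776 -1.098
endloop
endfacet
facet normal 0.591 -0.298 -0.749
outer loop
vertex 2.268 -0.883 -0.506
vertex 2.031 -1.688 -0.373
vertex 1.572 -0.776 -1.098
endloop
endfacet
facet normal 0.279 0.948 -0.156
outer loop
vertex 1.572 -0.776 -1.098
vertex 1.185 -0.338 0.865
vertex 2.268 -0.883 -0.506
endloop
endfacet
facet normal 0.756 -0.116 0.644
outer loop
vertex 2.268 -0.883 -0.506
vertex 0.948 -1.144 0.998
vertex 2.031 -1.688 -0.373
endloop
endfacet
facet normal 0.756 -0.116 0.644
outer loop
vertex 1.185 -0.338 0.865
vertex 0.948 -1.144 0.998
vertex 2.268 -0.883 -0.506
endloop
endfacet
facet normal -0.399 0.397 -0.826
outer loop
vertex 4.088 -2.136 -4.023
vertex 3.541 -2.421 -3.896
vertex 3.737 -1.85 -3.716
endloop
endfacet
facet normal 0.763 0.511 0.396
outer loop
vertex 4.088 -2.136 -4.023
vertex 3.737 -1.85 -3.716
vertex 4.019 -2.899 -2.904
endloop
endfacet
facet normal -0.400 0.398 -0.826
outer loop
vertex 3.737 -1.85 -3.716
vertex 3.541 -2.421 -3.896
vertex 3.239 -1.994 -3.544
endloop
endfacet
facet normal 0.088 0.624 0.776
outer loop
vertex 3.737 -1.85 -3.716
vertex 3.239 -1.994 -3.544
vertex 4.019 -2.899 -2.904
endloop
endfacet
facet normal -0.400 0.398 -0.826
outer loop
vertex 3.239 -1.994 -3.544
vertex 3.541 -2.421 -3.896
vertex 2.967 -2.46 -3.637
endloop
endfacet
facet normal -0.526 0.140 0.839
outer loop
vertex 3.239 -1.994 -3.544
vertex 2.967 -2.46 -3.637
vertex 4.019 -2.899 -2.904
endloop
endfacet
facet normal -0.400 0.398 -0.826
outer loop
vertex 2.967 -2.46 -3.637
vertex 3.541 -2.421 -3.896
vertex 3.128 -2.896 -3.925
endloop
endfacet
facet normal -0.615 -0.580 0.535
outer loop
vertex 2.967 -2.46 -3.637
vertex 3.128 -2.896 -3.925
vertex 4.019 -2.899 -2.904
endloop
endfacet
facet normal -0.400 0.398 -0.826
outer loop
vertex 3.128 -2.896 -3.925
vertex 3.541 -2.421 -3.896
vertex 3.599 -2.975 -4.191
endloop
endfacet
facet normal -0.112 -0.989 0.095
outer loop
vertex 3.128 -2.896 -3.925
vertex 3.599 -2.975 -4.191
vertex 4.019 -2.899 -2.904
endloop
endfacet
facet normal -0.398 0.398 -0.826
outer loop
vertex 3.599 -2.975 -4.191
vertex 3.541 -2.421 -3.896
vertex 4.026 -2.637 -4.234
endloop
endfacet
facet normal 0.604 -0.782 -0.151
outer loop
vertex 3.599 -2.975 -4.191
vertex 4.026 -2.637 -4.234
vertex 4.019 -2.899 -2.904
endloop
endfacet
facet normal -0.399 0.397 -0.826
outer loop
vertex 4.026 -2.637 -4.234
vertex 3.541 -2.421 -3.896
vertex 4.088 -2.136 -4.023
endloop
endfacet
facet normal 0.993 -0.116 -0.018
outer loop
vertex 4.026 -2.637 -4.234
vertex 4.088 -2.136 -4.023
vertex 4.019 -2.899 -2.904
endloop
endfacet

endsolid


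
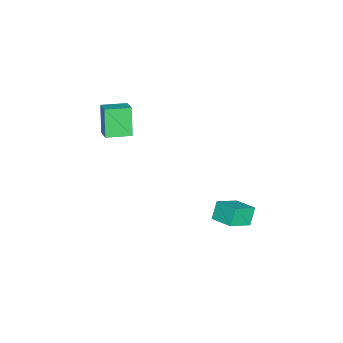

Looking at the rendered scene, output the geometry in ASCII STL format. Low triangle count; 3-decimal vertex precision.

solid 
facet normal -0.795 -0.408 -0.450
outer loop
vertex 3.575 -1.766 2.772
vertex 3.126 -0.798 2.688
vertex 4.163 -1.596 1.58
endloop
endfacet
facet normal 0.419 -0.905 0.078
outer loop
vertex 4.854 -1.242 1.972
vertex 3.575 -1.766 2.772
vertex 4.163 -1.596 1.58
endloop
endfacet
facet normal -0.795 -0.408 -0.450
outer loop
vertex 4.163 -1.596 1.58
vertex 3.126 -0.798 2.688
vertex 3.714 -0.629 1.496
endloop
endfacet
facet normal 0.439 0.127 -0.889
outer loop
vertex 3.714 -0.629 1.496
vertex 4.854 -1.242 1.972
vertex 4.163 -1.596 1.58
endloop
endfacet
facet normal -0.440 -0.127 0.889
outer loop
vertex 3.575 -1.766 2.772
vertex 3.817 -0.444 3.08
vertex 3.126 -0.798 2.688
endloop
endfacet
facet normal 0.420 -0.904 0.079
outer loop
vertex 4.266 -1.411 3.164
vertex 3.575 -1.766 2.772
vertex 4.854 -1.242 1.972
endloop
endfacet
facet normal -0.439 -0.127 0.889
outer loop
vertex 4.266 -1.411 3.164
vertex 3.817 -0.444 3.08
vertex 3.575 -1.766 2.772
endloop
endfacet
facet normal -0.419 0.905 -0.078
outer loop
vertex 3.126 -0.798 2.688
vertex 3.817 -0.444 3.08
vertex 3.714 -0.629 1.496
endloop
endfacet
facet normal 0.439 0.127 -0.889
outer loop
vertex 4.405 -0.274 1.888
vertex 4.854 -1.242 1.972
vertex 3.714 -0.629 1.496
endloop
endfacet
facet normal -0.420 0.904 -0.078
outer loop
vertex 3.714 -0.629 1.496
vertex 3.817 -0.444 3.08
vertex 4.405 -0.274 1.888
endloop
endfacet
facet normal 0.795 0.408 0.450
outer loop
vertex 4.405 -0.274 1.888
vertex 4.266 -1.411 3.164
vertex 4.854 -1.242 1.972
endloop
endfacet
facet normal 0.794 0.408 0.450
outer loop
vertex 3.817 -0.444 3.08
vertex 4.266 -1.411 3.164
vertex 4.405 -0.274 1.888
endloop
endfacet
facet normal -0.682 0.520 -0.515
outer loop
vertex 3.102 3.646 -2.71
vertex 3.594 4.493 -2.507
vertex 3.567 3.547 -3.426
endloop
endfacet
facet normal -0.493 -0.846 -0.203
outer loop
vertex 4.406 2.907 -2.793
vertex 3.102 3.646 -2.71
vertex 3.567 3.547 -3.426
endloop
endfacet
facet normal -0.681 0.520 -0.516
outer loop
vertex 3.567 3.547 -3.426
vertex 3.594 4.493 -2.507
vertex 4.06 4.393 -3.223
endloop
endfacet
facet normal 0.541 -0.115 -0.833
outer loop
vertex 4.06 4.393 -3.223
vertex 4.406 2.907 -2.793
vertex 3.567 3.547 -3.426
endloop
endfacet
facet normal -0.541 0.115 0.833
outer loop
vertex 3.102 3.646 -2.71
vertex 4.433 3.853 -1.874
vertex 3.594 4.493 -2.507
endloop
endfacet
facet normal -0.493 -0.846 -0.202
outer loop
vertex 3.94 3.007 -2.077
vertex 3.102 3.646 -2.71
vertex 4.406 2.907 -2.793
endloop
endfacet
facet normal -0.541 0.115 0.833
outer loop
vertex 3.94 3.007 -2.077
vertex 4.433 3.853 -1.874
vertex 3.102 3.646 -2.71
endloop
endfacet
facet normal 0.493 0.846 0.203
outer loop
vertex 3.594 4.493 -2.507
vertex 4.433 3.853 -1.874
vertex 4.06 4.393 -3.223
endloop
endfacet
facet normal 0.541 -0.115 -0.833
outer loop
vertex 4.898 3.754 -2.59
vertex 4.406 2.907 -2.793
vertex 4.06 4.393 -3.223
endloop
endfacet
facet normal 0.492 0.846 0.203
outer loop
vertex 4.06 4.393 -3.223
vertex 4.433 3.853 -1.874
vertex 4.898 3.754 -2.59
endloop
endfacet
facet normal 0.681 -0.519 0.516
outer loop
vertex 4.898 3.754 -2.59
vertex 3.94 3.007 -2.077
vertex 4.406 2.907 -2.793
endloop
endfacet
facet normal 0.681 -0.521 0.515
outer loop
vertex 4.433 3.853 -1.874
vertex 3.94 3.007 -2.077
vertex 4.898 3.754 -2.59
endloop
endfacet

endsolid


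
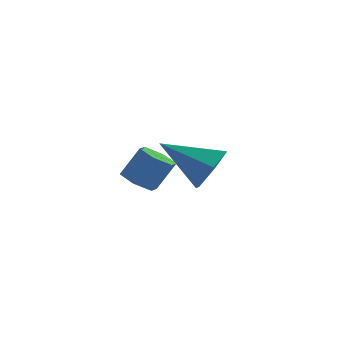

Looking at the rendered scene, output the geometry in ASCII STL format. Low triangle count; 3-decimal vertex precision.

solid 
facet normal -0.566 0.006 -0.824
outer loop
vertex -0.81 -3.138 -2.226
vertex -1.305 -2.987 -1.885
vertex -0.948 -2.542 -2.127
endloop
endfacet
facet normal 0.794 0.274 -0.543
outer loop
vertex -0.81 -3.138 -2.226
vertex -0.948 -2.542 -2.127
vertex -0.199 -3.143 -1.335
endloop
endfacet
facet normal 0.794 0.274 -0.543
outer loop
vertex -0.199 -3.143 -1.335
vertex -0.948 -2.542 -2.127
vertex -0.338 -2.547 -1.237
endloop
endfacet
facet normal 0.565 -0.004 0.825
outer loop
vertex -0.199 -3.143 -1.335
vertex -0.338 -2.547 -1.237
vertex -0.695 -2.993 -0.995
endloop
endfacet
facet normal -0.565 0.005 -0.825
outer loop
vertex -0.948 -2.542 -2.127
vertex -1.305 -2.987 -1.885
vertex -1.444 -2.391 -1.786
endloop
endfacet
facet normal 0.203 0.970 -0.134
outer loop
vertex -0.948 -2.542 -2.127
vertex -1.444 -2.391 -1.786
vertex -0.338 -2.547 -1.237
endloop
endfacet
facet normal 0.203 0.970 -0.133
outer loop
vertex -0.338 -2.547 -1.237
vertex -1.444 -2.391 -1.786
vertex -0.833 -2.397 -0.896
endloop
endfacet
facet normal 0.566 -0.006 0.824
outer loop
vertex -0.338 -2.547 -1.237
vertex -0.833 -2.397 -0.896
vertex -0.695 -2.993 -0.995
endloop
endfacet
facet normal -0.564 0.006 -0.826
outer loop
vertex -1.444 -2.391 -1.786
vertex -1.305 -2.987 -1.885
vertex -1.801 -2.837 -1.545
endloop
endfacet
facet normal -0.591 0.695 0.410
outer loop
vertex -1.444 -2.391 -1.786
vertex -1.801 -2.837 -1.545
vertex -0.833 -2.397 -0.896
endloop
endfacet
facet normal -0.590 0.696 0.409
outer loop
vertex -0.833 -2.397 -0.896
vertex -1.801 -2.837 -1.545
vertex -1.19 -2.842 -0.654
endloop
endfacet
facet normal 0.566 -0.006 0.824
outer loop
vertex -0.833 -2.397 -0.896
vertex -1.19 -2.842 -0.654
vertex -0.695 -2.993 -0.995
endloop
endfacet
facet normal -0.565 0.004 -0.825
outer loop
vertex -1.801 -2.837 -1.545
vertex -1.305 -2.987 -1.885
vertex -1.662 -3.433 -1.643
endloop
endfacet
facet normal -0.794 -0.274 0.543
outer loop
vertex -1.801 -2.837 -1.545
vertex -1.662 -3.433 -1.643
vertex -1.19 -2.842 -0.654
endloop
endfacet
facet normal -0.794 -0.274 0.543
outer loop
vertex -1.19 -2.842 -0.654
vertex -1.662 -3.433 -1.643
vertex -1.052 -3.438 -0.753
endloop
endfacet
facet normal 0.566 -0.006 0.824
outer loop
vertex -1.19 -2.842 -0.654
vertex -1.052 -3.438 -0.753
vertex -0.695 -2.993 -0.995
endloop
endfacet
facet normal -0.566 0.006 -0.824
outer loop
vertex -1.662 -3.433 -1.643
vertex -1.305 -2.987 -1.885
vertex -1.167 -3.583 -1.984
endloop
endfacet
facet normal -0.202 -0.970 0.133
outer loop
vertex -1.662 -3.433 -1.643
vertex -1.167 -3.583 -1.984
vertex -1.052 -3.438 -0.753
endloop
endfacet
facet normal -0.204 -0.970 0.133
outer loop
vertex -1.052 -3.438 -0.753
vertex -1.167 -3.583 -1.984
vertex -0.556 -3.589 -1.094
endloop
endfacet
facet normal 0.565 -0.005 0.825
outer loop
vertex -1.052 -3.438 -0.753
vertex -0.556 -3.589 -1.094
vertex -0.695 -2.993 -0.995
endloop
endfacet
facet normal -0.566 0.006 -0.824
outer loop
vertex -1.167 -3.583 -1.984
vertex -1.305 -2.987 -1.885
vertex -0.81 -3.138 -2.226
endloop
endfacet
facet normal 0.590 -0.696 -0.410
outer loop
vertex -1.167 -3.583 -1.984
vertex -0.81 -3.138 -2.226
vertex -0.556 -3.589 -1.094
endloop
endfacet
facet normal 0.591 -0.695 -0.409
outer loop
vertex -0.556 -3.589 -1.094
vertex -0.81 -3.138 -2.226
vertex -0.199 -3.143 -1.335
endloop
endfacet
facet normal 0.564 -0.006 0.826
outer loop
vertex -0.556 -3.589 -1.094
vertex -0.199 -3.143 -1.335
vertex -0.695 -2.993 -0.995
endloop
endfacet
facet normal 0.665 -0.565 -0.488
outer loop
vertex 2.9 -0.163 -3.063
vertex 2.462 0.013 -3.864
vertex 3.148 0.572 -3.576
endloop
endfacet
facet normal 0.383 0.438 0.813
outer loop
vertex 2.9 -0.163 -3.063
vertex 3.148 0.572 -3.576
vertex 1.198 1.087 -2.936
endloop
endfacet
facet normal 0.665 -0.565 -0.489
outer loop
vertex 3.148 0.572 -3.576
vertex 2.462 0.013 -3.864
vertex 2.709 0.748 -4.377
endloop
endfacet
facet normal 0.274 0.960 0.061
outer loop
vertex 3.148 0.572 -3.576
vertex 2.709 0.748 -4.377
vertex 1.198 1.087 -2.936
endloop
endfacet
facet normal 0.666 -0.564 -0.488
outer loop
vertex 2.709 0.748 -4.377
vertex 2.462 0.013 -3.864
vertex 2.024 0.189 -4.665
endloop
endfacet
facet normal -0.369 0.741 -0.561
outer loop
vertex 2.709 0.748 -4.377
vertex 2.024 0.189 -4.665
vertex 1.198 1.087 -2.936
endloop
endfacet
facet normal 0.665 -0.566 -0.488
outer loop
vertex 2.024 0.189 -4.665
vertex 2.462 0.013 -3.864
vertex 1.776 -0.546 -4.151
endloop
endfacet
facet normal -0.902 0.002 -0.432
outer loop
vertex 2.024 0.189 -4.665
vertex 1.776 -0.546 -4.151
vertex 1.198 1.087 -2.936
endloop
endfacet
facet normal 0.665 -0.565 -0.489
outer loop
vertex 1.776 -0.546 -4.151
vertex 2.462 0.013 -3.864
vertex 2.215 -0.722 -3.35
endloop
endfacet
facet normal -0.793 -0.519 0.320
outer loop
vertex 1.776 -0.546 -4.151
vertex 2.215 -0.722 -3.35
vertex 1.198 1.087 -2.936
endloop
endfacet
facet normal 0.665 -0.565 -0.488
outer loop
vertex 2.215 -0.722 -3.35
vertex 2.462 0.013 -3.864
vertex 2.9 -0.163 -3.063
endloop
endfacet
facet normal -0.150 -0.300 0.942
outer loop
vertex 2.215 -0.722 -3.35
vertex 2.9 -0.163 -3.063
vertex 1.198 1.087 -2.936
endloop
endfacet

endsolid


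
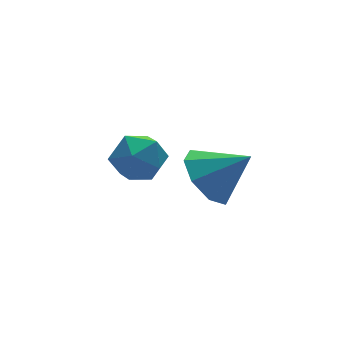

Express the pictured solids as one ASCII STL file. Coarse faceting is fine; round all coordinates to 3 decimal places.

solid 
facet normal -0.893 -0.424 0.148
outer loop
vertex -1.356 -1.643 0.077
vertex -1.106 -2.315 -0.341
vertex -0.991 -2.271 0.481
endloop
endfacet
facet normal -0.729 0.016 0.684
outer loop
vertex -1.356 -1.643 0.077
vertex -0.991 -2.271 0.481
vertex -0.796 -1.486 0.67
endloop
endfacet
facet normal -0.622 0.667 0.411
outer loop
vertex -1.356 -1.643 0.077
vertex -0.796 -1.486 0.67
vertex -0.789 -1.046 -0.034
endloop
endfacet
facet normal -0.720 0.629 -0.294
outer loop
vertex -1.356 -1.643 0.077
vertex -0.789 -1.046 -0.034
vertex -0.981 -1.558 -0.659
endloop
endfacet
facet normal -0.888 -0.046 -0.458
outer loop
vertex -1.356 -1.643 0.077
vertex -0.981 -1.558 -0.659
vertex -1.106 -2.315 -0.341
endloop
endfacet
facet normal -0.115 -0.205 0.972
outer loop
vertex -0.796 -1.486 0.67
vertex -0.991 -2.271 0.481
vertex -0.199 -2.062 0.619
endloop
endfacet
facet normal -0.381 -0.919 0.102
outer loop
vertex -0.991 -2.271 0.481
vertex -1.106 -2.315 -0.341
vertex -0.391 -2.574 -0.006
endloop
endfacet
facet normal -0.371 -0.307 -0.876
outer loop
vertex -1.106 -2.315 -0.341
vertex -0.981 -1.558 -0.659
vertex -0.384 -2.134 -0.71
endloop
endfacet
facet normal -0.100 0.785 -0.612
outer loop
vertex -0.981 -1.558 -0.659
vertex -0.789 -1.046 -0.034
vertex -0.189 -1.349 -0.521
endloop
endfacet
facet normal 0.058 0.846 0.530
outer loop
vertex -0.789 -1.046 -0.034
vertex -0.796 -1.486 0.67
vertex -0.074 -1.305 0.301
endloop
endfacet
facet normal 0.720 -0.629 0.294
outer loop
vertex 0.176 -1.977 -0.117
vertex -0.199 -2.062 0.619
vertex -0.391 -2.574 -0.006
endloop
endfacet
facet normal 0.622 -0.667 -0.411
outer loop
vertex 0.176 -1.977 -0.117
vertex -0.391 -2.574 -0.006
vertex -0.384 -2.134 -0.71
endloop
endfacet
facet normal 0.729 -0.016 -0.684
outer loop
vertex 0.176 -1.977 -0.117
vertex -0.384 -2.134 -0.71
vertex -0.189 -1.349 -0.521
endloop
endfacet
facet normal 0.893 0.424 -0.148
outer loop
vertex 0.176 -1.977 -0.117
vertex -0.189 -1.349 -0.521
vertex -0.074 -1.305 0.301
endloop
endfacet
facet normal 0.888 0.046 0.458
outer loop
vertex 0.176 -1.977 -0.117
vertex -0.074 -1.305 0.301
vertex -0.199 -2.062 0.619
endloop
endfacet
facet normal 0.100 -0.785 0.612
outer loop
vertex -0.391 -2.574 -0.006
vertex -0.199 -2.062 0.619
vertex -0.991 -2.271 0.481
endloop
endfacet
facet normal -0.058 -0.846 -0.530
outer loop
vertex -0.384 -2.134 -0.71
vertex -0.391 -2.574 -0.006
vertex -1.106 -2.315 -0.341
endloop
endfacet
facet normal 0.115 0.205 -0.972
outer loop
vertex -0.189 -1.349 -0.521
vertex -0.384 -2.134 -0.71
vertex -0.981 -1.558 -0.659
endloop
endfacet
facet normal 0.381 0.919 -0.102
outer loop
vertex -0.074 -1.305 0.301
vertex -0.189 -1.349 -0.521
vertex -0.789 -1.046 -0.034
endloop
endfacet
facet normal 0.371 0.307 0.876
outer loop
vertex -0.199 -2.062 0.619
vertex -0.074 -1.305 0.301
vertex -0.796 -1.486 0.67
endloop
endfacet
facet normal -0.641 0.435 -0.633
outer loop
vertex 2.668 -0.859 -3.212
vertex 2.039 -0.67 -2.445
vertex 2.804 -0.174 -2.879
endloop
endfacet
facet normal 0.974 -0.094 -0.205
outer loop
vertex 2.668 -0.859 -3.212
vertex 2.804 -0.174 -2.879
vertex 2.981 -1.31 -1.515
endloop
endfacet
facet normal -0.641 0.435 -0.632
outer loop
vertex 2.804 -0.174 -2.879
vertex 2.039 -0.67 -2.445
vertex 2.492 0.219 -2.292
endloop
endfacet
facet normal 0.894 0.394 0.212
outer loop
vertex 2.804 -0.174 -2.879
vertex 2.492 0.219 -2.292
vertex 2.981 -1.31 -1.515
endloop
endfacet
facet normal -0.641 0.435 -0.633
outer loop
vertex 2.492 0.219 -2.292
vertex 2.039 -0.67 -2.445
vertex 1.914 0.092 -1.794
endloop
endfacet
facet normal 0.492 0.514 0.702
outer loop
vertex 2.492 0.219 -2.292
vertex 1.914 0.092 -1.794
vertex 2.981 -1.31 -1.515
endloop
endfacet
facet normal -0.642 0.435 -0.632
outer loop
vertex 1.914 0.092 -1.794
vertex 2.039 -0.67 -2.445
vertex 1.41 -0.482 -1.677
endloop
endfacet
facet normal 0.003 0.197 0.980
outer loop
vertex 1.914 0.092 -1.794
vertex 1.41 -0.482 -1.677
vertex 2.981 -1.31 -1.515
endloop
endfacet
facet normal -0.641 0.435 -0.632
outer loop
vertex 1.41 -0.482 -1.677
vertex 2.039 -0.67 -2.445
vertex 1.274 -1.166 -2.01
endloop
endfacet
facet normal -0.287 -0.372 0.882
outer loop
vertex 1.41 -0.482 -1.677
vertex 1.274 -1.166 -2.01
vertex 2.981 -1.31 -1.515
endloop
endfacet
facet normal -0.641 0.435 -0.632
outer loop
vertex 1.274 -1.166 -2.01
vertex 2.039 -0.67 -2.445
vertex 1.586 -1.56 -2.598
endloop
endfacet
facet normal -0.208 -0.860 0.466
outer loop
vertex 1.274 -1.166 -2.01
vertex 1.586 -1.56 -2.598
vertex 2.981 -1.31 -1.515
endloop
endfacet
facet normal -0.641 0.435 -0.633
outer loop
vertex 1.586 -1.56 -2.598
vertex 2.039 -0.67 -2.445
vertex 2.163 -1.433 -3.095
endloop
endfacet
facet normal 0.195 -0.981 -0.024
outer loop
vertex 1.586 -1.56 -2.598
vertex 2.163 -1.433 -3.095
vertex 2.981 -1.31 -1.515
endloop
endfacet
facet normal -0.641 0.435 -0.633
outer loop
vertex 2.163 -1.433 -3.095
vertex 2.039 -0.67 -2.445
vertex 2.668 -0.859 -3.212
endloop
endfacet
facet normal 0.684 -0.664 -0.303
outer loop
vertex 2.163 -1.433 -3.095
vertex 2.668 -0.859 -3.212
vertex 2.981 -1.31 -1.515
endloop
endfacet

endsolid


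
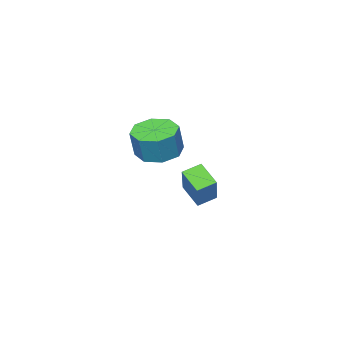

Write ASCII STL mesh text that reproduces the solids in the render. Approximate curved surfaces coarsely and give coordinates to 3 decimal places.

solid 
facet normal -0.272 -0.110 -0.956
outer loop
vertex 4.264 -1.121 2.525
vertex 3.588 -0.661 2.665
vertex 4.366 -0.502 2.425
endloop
endfacet
facet normal 0.949 -0.196 -0.248
outer loop
vertex 4.264 -1.121 2.525
vertex 4.366 -0.502 2.425
vertex 4.569 -0.999 3.596
endloop
endfacet
facet normal 0.949 -0.196 -0.248
outer loop
vertex 4.569 -0.999 3.596
vertex 4.366 -0.502 2.425
vertex 4.671 -0.38 3.496
endloop
endfacet
facet normal 0.271 0.110 0.956
outer loop
vertex 4.569 -0.999 3.596
vertex 4.671 -0.38 3.496
vertex 3.892 -0.539 3.735
endloop
endfacet
facet normal -0.272 -0.111 -0.956
outer loop
vertex 4.366 -0.502 2.425
vertex 3.588 -0.661 2.665
vertex 4.012 0.023 2.465
endloop
endfacet
facet normal 0.784 0.551 -0.286
outer loop
vertex 4.366 -0.502 2.425
vertex 4.012 0.023 2.465
vertex 4.671 -0.38 3.496
endloop
endfacet
facet normal 0.785 0.550 -0.287
outer loop
vertex 4.671 -0.38 3.496
vertex 4.012 0.023 2.465
vertex 4.317 0.146 3.536
endloop
endfacet
facet normal 0.271 0.110 0.956
outer loop
vertex 4.671 -0.38 3.496
vertex 4.317 0.146 3.536
vertex 3.892 -0.539 3.735
endloop
endfacet
facet normal -0.272 -0.111 -0.956
outer loop
vertex 4.012 0.023 2.465
vertex 3.588 -0.661 2.665
vertex 3.409 0.148 2.622
endloop
endfacet
facet normal 0.161 0.974 -0.158
outer loop
vertex 4.012 0.023 2.465
vertex 3.409 0.148 2.622
vertex 4.317 0.146 3.536
endloop
endfacet
facet normal 0.161 0.974 -0.158
outer loop
vertex 4.317 0.146 3.536
vertex 3.409 0.148 2.622
vertex 3.714 0.271 3.693
endloop
endfacet
facet normal 0.272 0.109 0.956
outer loop
vertex 4.317 0.146 3.536
vertex 3.714 0.271 3.693
vertex 3.892 -0.539 3.735
endloop
endfacet
facet normal -0.272 -0.111 -0.956
outer loop
vertex 3.409 0.148 2.622
vertex 3.588 -0.661 2.665
vertex 2.911 -0.201 2.804
endloop
endfacet
facet normal -0.557 0.828 0.064
outer loop
vertex 3.409 0.148 2.622
vertex 2.911 -0.201 2.804
vertex 3.714 0.271 3.693
endloop
endfacet
facet normal -0.558 0.827 0.065
outer loop
vertex 3.714 0.271 3.693
vertex 2.911 -0.201 2.804
vertex 3.216 -0.079 3.875
endloop
endfacet
facet normal 0.272 0.109 0.956
outer loop
vertex 3.714 0.271 3.693
vertex 3.216 -0.079 3.875
vertex 3.892 -0.539 3.735
endloop
endfacet
facet normal -0.271 -0.110 -0.956
outer loop
vertex 2.911 -0.201 2.804
vertex 3.588 -0.661 2.665
vertex 2.809 -0.82 2.904
endloop
endfacet
facet normal -0.949 0.196 0.248
outer loop
vertex 2.911 -0.201 2.804
vertex 2.809 -0.82 2.904
vertex 3.216 -0.079 3.875
endloop
endfacet
facet normal -0.949 0.196 0.248
outer loop
vertex 3.216 -0.079 3.875
vertex 2.809 -0.82 2.904
vertex 3.114 -0.698 3.975
endloop
endfacet
facet normal 0.272 0.110 0.956
outer loop
vertex 3.216 -0.079 3.875
vertex 3.114 -0.698 3.975
vertex 3.892 -0.539 3.735
endloop
endfacet
facet normal -0.271 -0.110 -0.956
outer loop
vertex 2.809 -0.82 2.904
vertex 3.588 -0.661 2.665
vertex 3.163 -1.346 2.864
endloop
endfacet
facet normal -0.785 -0.550 0.286
outer loop
vertex 2.809 -0.82 2.904
vertex 3.163 -1.346 2.864
vertex 3.114 -0.698 3.975
endloop
endfacet
facet normal -0.784 -0.551 0.287
outer loop
vertex 3.114 -0.698 3.975
vertex 3.163 -1.346 2.864
vertex 3.468 -1.223 3.935
endloop
endfacet
facet normal 0.272 0.111 0.956
outer loop
vertex 3.114 -0.698 3.975
vertex 3.468 -1.223 3.935
vertex 3.892 -0.539 3.735
endloop
endfacet
facet normal -0.272 -0.109 -0.956
outer loop
vertex 3.163 -1.346 2.864
vertex 3.588 -0.661 2.665
vertex 3.766 -1.471 2.707
endloop
endfacet
facet normal -0.161 -0.974 0.158
outer loop
vertex 3.163 -1.346 2.864
vertex 3.766 -1.471 2.707
vertex 3.468 -1.223 3.935
endloop
endfacet
facet normal -0.161 -0.974 0.158
outer loop
vertex 3.468 -1.223 3.935
vertex 3.766 -1.471 2.707
vertex 4.071 -1.348 3.778
endloop
endfacet
facet normal 0.272 0.111 0.956
outer loop
vertex 3.468 -1.223 3.935
vertex 4.071 -1.348 3.778
vertex 3.892 -0.539 3.735
endloop
endfacet
facet normal -0.272 -0.109 -0.956
outer loop
vertex 3.766 -1.471 2.707
vertex 3.588 -0.661 2.665
vertex 4.264 -1.121 2.525
endloop
endfacet
facet normal 0.558 -0.827 -0.064
outer loop
vertex 3.766 -1.471 2.707
vertex 4.264 -1.121 2.525
vertex 4.071 -1.348 3.778
endloop
endfacet
facet normal 0.557 -0.828 -0.064
outer loop
vertex 4.071 -1.348 3.778
vertex 4.264 -1.121 2.525
vertex 4.569 -0.999 3.596
endloop
endfacet
facet normal 0.272 0.111 0.956
outer loop
vertex 4.071 -1.348 3.778
vertex 4.569 -0.999 3.596
vertex 3.892 -0.539 3.735
endloop
endfacet
facet normal -0.451 -0.502 -0.738
outer loop
vertex -0.067 -3.77 -1.168
vertex -0.78 -3.541 -0.888
vertex -0.029 -2.896 -1.785
endloop
endfacet
facet normal 0.892 -0.286 -0.350
outer loop
vertex 0.76 -2.019 -0.492
vertex -0.067 -3.77 -1.168
vertex -0.029 -2.896 -1.785
endloop
endfacet
facet normal -0.452 -0.501 -0.738
outer loop
vertex -0.029 -2.896 -1.785
vertex -0.78 -3.541 -0.888
vertex -0.742 -2.667 -1.504
endloop
endfacet
facet normal 0.035 0.817 -0.576
outer loop
vertex -0.742 -2.667 -1.504
vertex 0.76 -2.019 -0.492
vertex -0.029 -2.896 -1.785
endloop
endfacet
facet normal -0.036 -0.817 0.576
outer loop
vertex -0.067 -3.77 -1.168
vertex 0.009 -2.664 0.405
vertex -0.78 -3.541 -0.888
endloop
endfacet
facet normal 0.892 -0.286 -0.351
outer loop
vertex 0.722 -2.893 0.124
vertex -0.067 -3.77 -1.168
vertex 0.76 -2.019 -0.492
endloop
endfacet
facet normal -0.035 -0.817 0.576
outer loop
vertex 0.722 -2.893 0.124
vertex 0.009 -2.664 0.405
vertex -0.067 -3.77 -1.168
endloop
endfacet
facet normal -0.892 0.286 0.350
outer loop
vertex -0.78 -3.541 -0.888
vertex 0.009 -2.664 0.405
vertex -0.742 -2.667 -1.504
endloop
endfacet
facet normal 0.036 0.817 -0.576
outer loop
vertex 0.047 -1.79 -0.212
vertex 0.76 -2.019 -0.492
vertex -0.742 -2.667 -1.504
endloop
endfacet
facet normal -0.892 0.286 0.350
outer loop
vertex -0.742 -2.667 -1.504
vertex 0.009 -2.664 0.405
vertex 0.047 -1.79 -0.212
endloop
endfacet
facet normal 0.451 0.501 0.739
outer loop
vertex 0.047 -1.79 -0.212
vertex 0.722 -2.893 0.124
vertex 0.76 -2.019 -0.492
endloop
endfacet
facet normal 0.452 0.501 0.738
outer loop
vertex 0.009 -2.664 0.405
vertex 0.722 -2.893 0.124
vertex 0.047 -1.79 -0.212
endloop
endfacet

endsolid


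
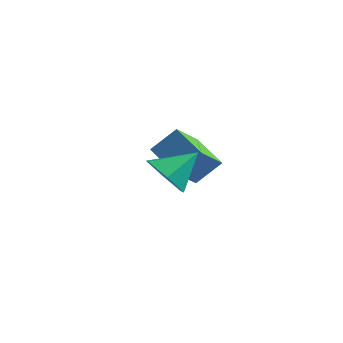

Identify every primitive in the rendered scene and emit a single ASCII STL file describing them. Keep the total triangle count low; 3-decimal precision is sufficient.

solid 
facet normal -0.826 0.422 0.374
outer loop
vertex -4.381 -0.043 -1.316
vertex -3.718 0.524 -0.491
vertex -4.208 1.133 -2.263
endloop
endfacet
facet normal -0.552 -0.472 -0.687
outer loop
vertex -3.002 0.516 -2.809
vertex -4.381 -0.043 -1.316
vertex -4.208 1.133 -2.263
endloop
endfacet
facet normal -0.826 0.423 0.374
outer loop
vertex -4.208 1.133 -2.263
vertex -3.718 0.524 -0.491
vertex -3.545 1.7 -1.439
endloop
endfacet
facet normal 0.113 0.774 -0.624
outer loop
vertex -3.545 1.7 -1.439
vertex -3.002 0.516 -2.809
vertex -4.208 1.133 -2.263
endloop
endfacet
facet normal -0.114 -0.774 0.623
outer loop
vertex -4.381 -0.043 -1.316
vertex -2.512 -0.093 -1.037
vertex -3.718 0.524 -0.491
endloop
endfacet
facet normal -0.552 -0.473 -0.687
outer loop
vertex -3.175 -0.66 -1.861
vertex -4.381 -0.043 -1.316
vertex -3.002 0.516 -2.809
endloop
endfacet
facet normal -0.114 -0.773 0.624
outer loop
vertex -3.175 -0.66 -1.861
vertex -2.512 -0.093 -1.037
vertex -4.381 -0.043 -1.316
endloop
endfacet
facet normal 0.553 0.472 0.687
outer loop
vertex -3.718 0.524 -0.491
vertex -2.512 -0.093 -1.037
vertex -3.545 1.7 -1.439
endloop
endfacet
facet normal 0.114 0.774 -0.623
outer loop
vertex -2.339 1.083 -1.984
vertex -3.002 0.516 -2.809
vertex -3.545 1.7 -1.439
endloop
endfacet
facet normal 0.552 0.472 0.687
outer loop
vertex -3.545 1.7 -1.439
vertex -2.512 -0.093 -1.037
vertex -2.339 1.083 -1.984
endloop
endfacet
facet normal 0.826 -0.422 -0.373
outer loop
vertex -2.339 1.083 -1.984
vertex -3.175 -0.66 -1.861
vertex -3.002 0.516 -2.809
endloop
endfacet
facet normal 0.826 -0.422 -0.374
outer loop
vertex -2.512 -0.093 -1.037
vertex -3.175 -0.66 -1.861
vertex -2.339 1.083 -1.984
endloop
endfacet
facet normal -0.502 -0.640 -0.581
outer loop
vertex -1.586 -3.182 -1.143
vertex -2.379 -2.895 -0.774
vertex -2.042 -2.479 -1.523
endloop
endfacet
facet normal 0.865 0.389 -0.319
outer loop
vertex -1.586 -3.182 -1.143
vertex -2.042 -2.479 -1.523
vertex -1.681 -2.005 0.034
endloop
endfacet
facet normal -0.502 -0.640 -0.581
outer loop
vertex -2.042 -2.479 -1.523
vertex -2.379 -2.895 -0.774
vertex -2.835 -2.192 -1.154
endloop
endfacet
facet normal 0.184 0.928 -0.325
outer loop
vertex -2.042 -2.479 -1.523
vertex -2.835 -2.192 -1.154
vertex -1.681 -2.005 0.034
endloop
endfacet
facet normal -0.502 -0.640 -0.582
outer loop
vertex -2.835 -2.192 -1.154
vertex -2.379 -2.895 -0.774
vertex -3.172 -2.608 -0.406
endloop
endfacet
facet normal -0.430 0.857 0.283
outer loop
vertex -2.835 -2.192 -1.154
vertex -3.172 -2.608 -0.406
vertex -1.681 -2.005 0.034
endloop
endfacet
facet normal -0.502 -0.640 -0.582
outer loop
vertex -3.172 -2.608 -0.406
vertex -2.379 -2.895 -0.774
vertex -2.715 -3.311 -0.026
endloop
endfacet
facet normal -0.365 0.248 0.897
outer loop
vertex -3.172 -2.608 -0.406
vertex -2.715 -3.311 -0.026
vertex -1.681 -2.005 0.034
endloop
endfacet
facet normal -0.502 -0.640 -0.582
outer loop
vertex -2.715 -3.311 -0.026
vertex -2.379 -2.895 -0.774
vertex -1.923 -3.598 -0.394
endloop
endfacet
facet normal 0.315 -0.291 0.904
outer loop
vertex -2.715 -3.311 -0.026
vertex -1.923 -3.598 -0.394
vertex -1.681 -2.005 0.034
endloop
endfacet
facet normal -0.502 -0.640 -0.581
outer loop
vertex -1.923 -3.598 -0.394
vertex -2.379 -2.895 -0.774
vertex -1.586 -3.182 -1.143
endloop
endfacet
facet normal 0.929 -0.221 0.296
outer loop
vertex -1.923 -3.598 -0.394
vertex -1.586 -3.182 -1.143
vertex -1.681 -2.005 0.034
endloop
endfacet

endsolid
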